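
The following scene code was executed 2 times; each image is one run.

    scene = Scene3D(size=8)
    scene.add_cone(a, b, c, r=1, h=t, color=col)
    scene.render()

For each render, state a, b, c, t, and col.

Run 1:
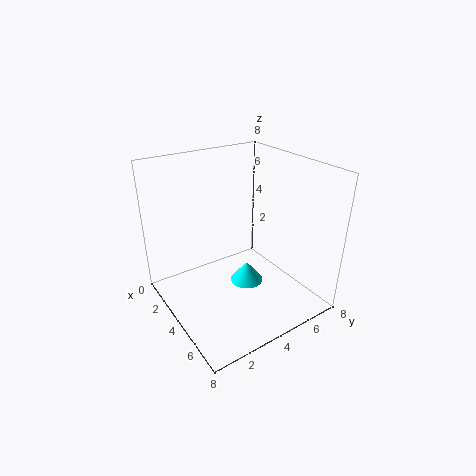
a = 3.5; b = 5; c = 0.5; t = 1.25; col = 'cyan'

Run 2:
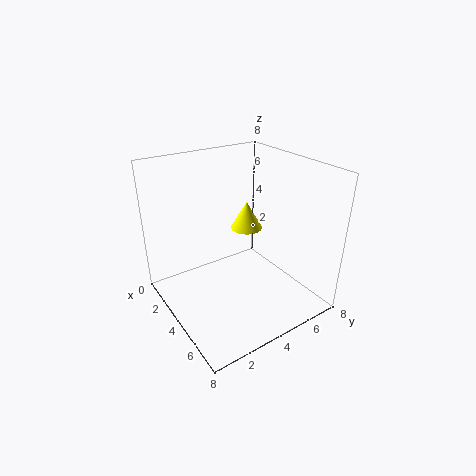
a = 2; b = 6; c = 3.25; t = 1.75; col = 'yellow'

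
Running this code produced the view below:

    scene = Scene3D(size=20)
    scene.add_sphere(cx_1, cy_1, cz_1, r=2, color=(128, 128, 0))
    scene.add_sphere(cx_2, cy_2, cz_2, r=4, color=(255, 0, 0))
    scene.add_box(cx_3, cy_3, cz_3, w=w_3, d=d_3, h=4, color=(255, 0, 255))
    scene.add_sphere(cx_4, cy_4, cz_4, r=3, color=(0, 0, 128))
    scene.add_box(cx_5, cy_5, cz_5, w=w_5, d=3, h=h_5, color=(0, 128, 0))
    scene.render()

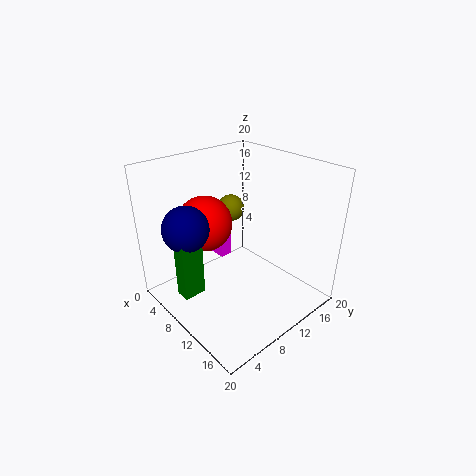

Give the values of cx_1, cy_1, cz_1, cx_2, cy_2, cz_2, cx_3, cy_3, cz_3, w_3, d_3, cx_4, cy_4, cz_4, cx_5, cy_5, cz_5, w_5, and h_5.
cx_1 = 5; cy_1 = 13; cz_1 = 12; cx_2 = 5; cy_2 = 8; cz_2 = 11; cx_3 = 2; cy_3 = 11; cz_3 = 4; w_3 = 3; d_3 = 2; cx_4 = 8; cy_4 = 3; cz_4 = 13; cx_5 = 8; cy_5 = 1; cz_5 = 4; w_5 = 2; h_5 = 8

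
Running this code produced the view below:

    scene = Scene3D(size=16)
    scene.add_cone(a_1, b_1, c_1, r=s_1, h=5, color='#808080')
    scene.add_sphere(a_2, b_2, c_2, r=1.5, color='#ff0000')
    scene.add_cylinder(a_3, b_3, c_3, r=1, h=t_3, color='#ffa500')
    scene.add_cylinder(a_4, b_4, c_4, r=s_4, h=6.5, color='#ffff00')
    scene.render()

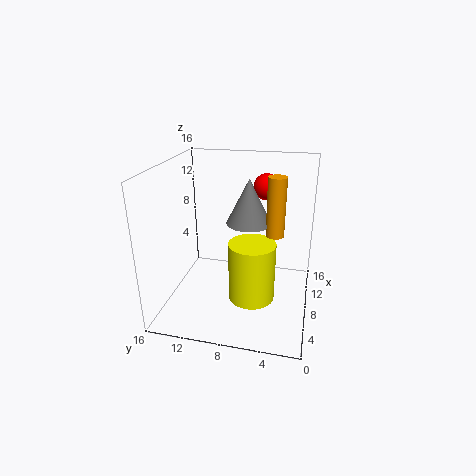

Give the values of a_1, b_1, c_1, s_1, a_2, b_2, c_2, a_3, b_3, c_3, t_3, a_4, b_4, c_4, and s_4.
a_1 = 9
b_1 = 7
c_1 = 9.5
s_1 = 2.5
a_2 = 11.5
b_2 = 5.5
c_2 = 13
a_3 = 8.5
b_3 = 4
c_3 = 8.5
t_3 = 6.5
a_4 = 6
b_4 = 6
c_4 = 2
s_4 = 2.5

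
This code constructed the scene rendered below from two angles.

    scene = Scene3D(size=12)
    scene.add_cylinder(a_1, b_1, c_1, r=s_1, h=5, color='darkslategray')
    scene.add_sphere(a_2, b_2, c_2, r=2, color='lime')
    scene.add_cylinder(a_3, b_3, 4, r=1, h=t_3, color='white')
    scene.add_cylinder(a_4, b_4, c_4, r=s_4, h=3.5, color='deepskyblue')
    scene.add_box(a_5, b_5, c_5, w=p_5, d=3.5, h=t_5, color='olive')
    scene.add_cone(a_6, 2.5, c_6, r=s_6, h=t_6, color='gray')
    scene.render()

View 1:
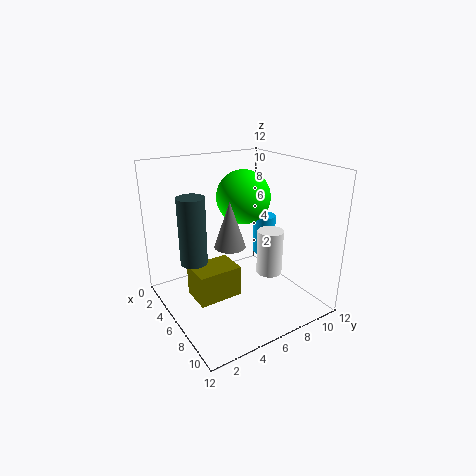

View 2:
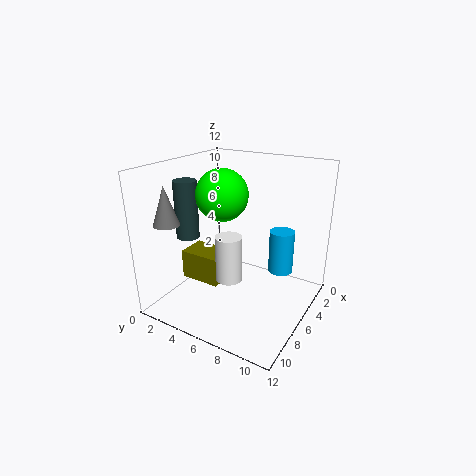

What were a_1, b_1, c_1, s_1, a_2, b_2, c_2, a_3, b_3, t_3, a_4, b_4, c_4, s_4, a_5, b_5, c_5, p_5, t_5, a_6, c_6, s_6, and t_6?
a_1 = 7; b_1 = 1.5; c_1 = 5.5; s_1 = 1; a_2 = 7.5; b_2 = 5.5; c_2 = 10; a_3 = 9; b_3 = 7; t_3 = 3.5; a_4 = 5; b_4 = 9.5; c_4 = 3.5; s_4 = 1; a_5 = 5.5; b_5 = 1.5; c_5 = 2; p_5 = 2.5; t_5 = 2.5; a_6 = 10.5; c_6 = 8; s_6 = 1; t_6 = 3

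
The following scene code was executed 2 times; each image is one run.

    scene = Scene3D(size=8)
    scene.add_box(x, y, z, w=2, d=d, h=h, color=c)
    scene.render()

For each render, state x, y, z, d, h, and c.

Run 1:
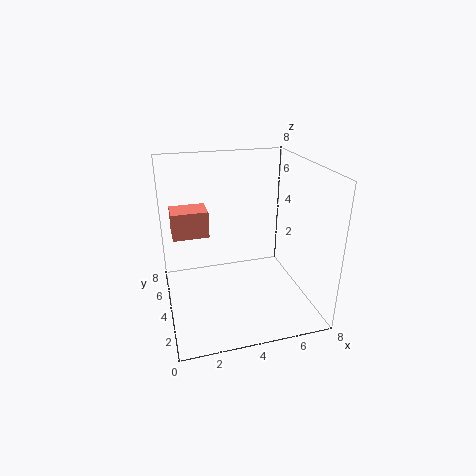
x = 0.5
y = 4.5
z = 4
d = 1.5
h = 1.5
c = 'salmon'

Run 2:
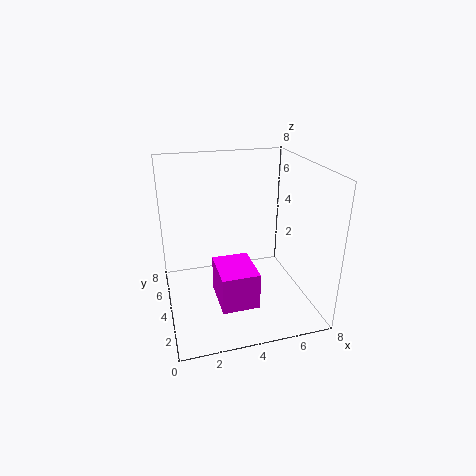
x = 2.5
y = 1.5
z = 1
d = 2.5
h = 2
c = 'magenta'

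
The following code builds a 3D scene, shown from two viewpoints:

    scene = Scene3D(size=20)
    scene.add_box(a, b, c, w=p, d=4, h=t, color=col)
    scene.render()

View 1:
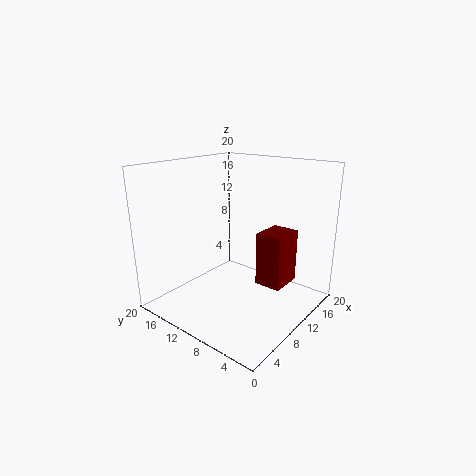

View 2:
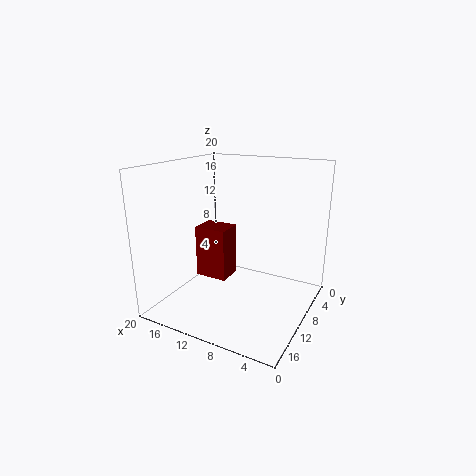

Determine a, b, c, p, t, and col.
a = 13
b = 5
c = 2
p = 5
t = 8
col = 'maroon'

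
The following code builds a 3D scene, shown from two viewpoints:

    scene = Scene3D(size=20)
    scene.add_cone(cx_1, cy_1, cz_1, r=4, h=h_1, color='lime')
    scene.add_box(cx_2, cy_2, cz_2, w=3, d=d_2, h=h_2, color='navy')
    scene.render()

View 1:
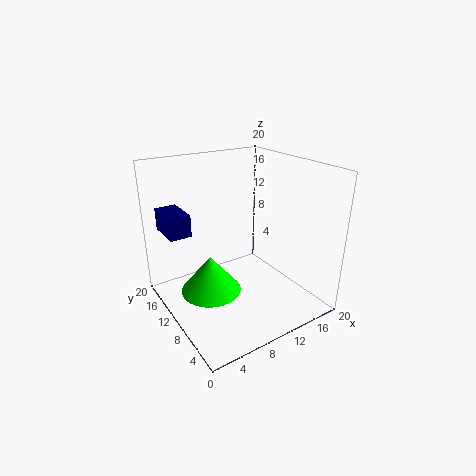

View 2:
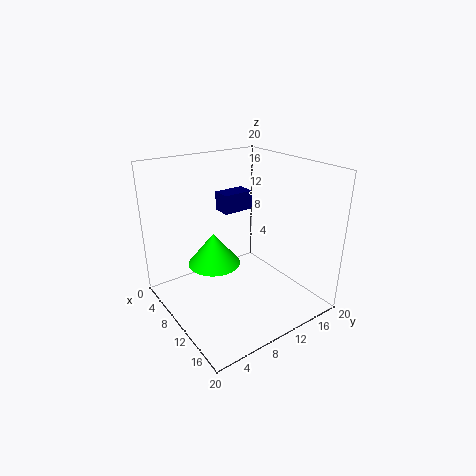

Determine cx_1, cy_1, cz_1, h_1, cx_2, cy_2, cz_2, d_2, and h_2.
cx_1 = 5; cy_1 = 9; cz_1 = 4; h_1 = 5; cx_2 = 1; cy_2 = 12; cz_2 = 11; d_2 = 5; h_2 = 3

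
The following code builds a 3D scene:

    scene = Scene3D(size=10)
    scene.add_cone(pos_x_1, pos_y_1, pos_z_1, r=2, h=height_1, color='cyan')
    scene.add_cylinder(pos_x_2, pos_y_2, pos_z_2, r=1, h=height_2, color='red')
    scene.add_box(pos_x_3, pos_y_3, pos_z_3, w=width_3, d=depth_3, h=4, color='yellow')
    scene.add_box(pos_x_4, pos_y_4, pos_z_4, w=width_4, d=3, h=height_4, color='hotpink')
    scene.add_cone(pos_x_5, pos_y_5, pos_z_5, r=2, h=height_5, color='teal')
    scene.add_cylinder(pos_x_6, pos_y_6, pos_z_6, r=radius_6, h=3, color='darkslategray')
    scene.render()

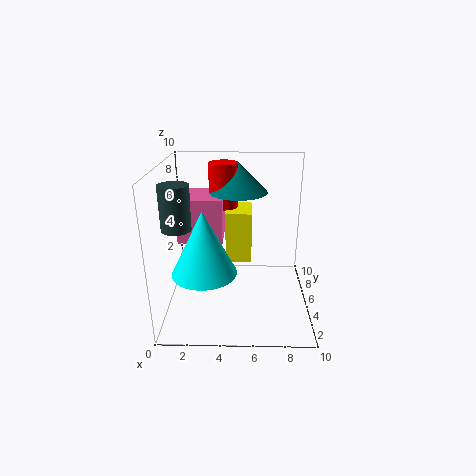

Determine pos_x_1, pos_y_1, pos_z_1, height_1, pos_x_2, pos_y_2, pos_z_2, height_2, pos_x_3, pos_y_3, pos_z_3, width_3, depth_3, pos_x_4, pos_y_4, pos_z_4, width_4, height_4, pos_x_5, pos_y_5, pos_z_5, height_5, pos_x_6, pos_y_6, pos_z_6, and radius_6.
pos_x_1 = 3, pos_y_1 = 2, pos_z_1 = 4, height_1 = 4, pos_x_2 = 4, pos_y_2 = 6, pos_z_2 = 7, height_2 = 3, pos_x_3 = 4, pos_y_3 = 7, pos_z_3 = 2, width_3 = 2, depth_3 = 3, pos_x_4 = 1, pos_y_4 = 4, pos_z_4 = 5, width_4 = 3, height_4 = 3, pos_x_5 = 5, pos_y_5 = 6, pos_z_5 = 8, height_5 = 2, pos_x_6 = 1, pos_y_6 = 4, pos_z_6 = 6, radius_6 = 1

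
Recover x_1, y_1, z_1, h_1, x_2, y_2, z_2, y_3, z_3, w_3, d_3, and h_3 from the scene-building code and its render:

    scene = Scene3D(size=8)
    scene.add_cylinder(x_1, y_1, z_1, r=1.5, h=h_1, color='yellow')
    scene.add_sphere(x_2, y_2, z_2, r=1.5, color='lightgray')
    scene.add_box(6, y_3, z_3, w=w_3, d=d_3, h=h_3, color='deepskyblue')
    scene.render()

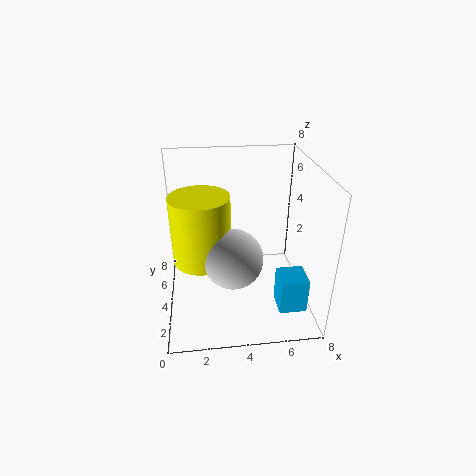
x_1 = 2, y_1 = 3, z_1 = 3.5, h_1 = 3.5, x_2 = 3.5, y_2 = 2, z_2 = 4, y_3 = 1.5, z_3 = 0.5, w_3 = 1.5, d_3 = 1.5, h_3 = 2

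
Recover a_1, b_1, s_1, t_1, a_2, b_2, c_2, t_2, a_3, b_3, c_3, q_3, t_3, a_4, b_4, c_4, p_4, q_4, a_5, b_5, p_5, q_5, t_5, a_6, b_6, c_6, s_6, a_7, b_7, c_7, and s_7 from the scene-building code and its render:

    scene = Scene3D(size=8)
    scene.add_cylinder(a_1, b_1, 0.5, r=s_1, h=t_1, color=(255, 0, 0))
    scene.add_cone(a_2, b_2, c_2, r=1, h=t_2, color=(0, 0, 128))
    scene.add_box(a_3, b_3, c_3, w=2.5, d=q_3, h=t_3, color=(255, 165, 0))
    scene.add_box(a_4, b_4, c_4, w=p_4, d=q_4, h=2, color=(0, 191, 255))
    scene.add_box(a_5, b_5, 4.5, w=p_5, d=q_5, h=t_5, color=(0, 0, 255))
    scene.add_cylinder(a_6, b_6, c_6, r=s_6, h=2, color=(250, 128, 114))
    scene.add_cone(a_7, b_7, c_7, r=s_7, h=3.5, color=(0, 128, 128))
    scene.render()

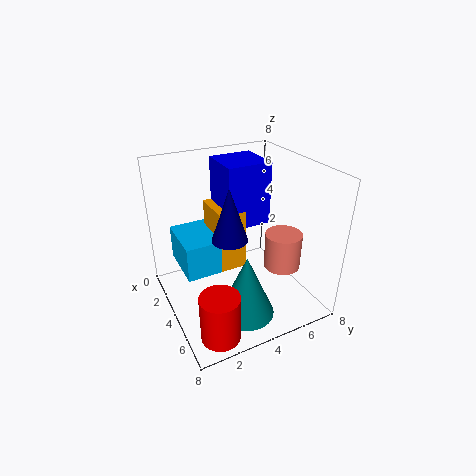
a_1 = 7
b_1 = 1.5
s_1 = 1
t_1 = 2.5
a_2 = 4
b_2 = 3.5
c_2 = 4
t_2 = 3
a_3 = 1.5
b_3 = 3
c_3 = 2
q_3 = 1.5
t_3 = 3.5
a_4 = 1
b_4 = 1
c_4 = 2
p_4 = 3
q_4 = 2.5
a_5 = 1.5
b_5 = 3.5
p_5 = 2.5
q_5 = 2.5
t_5 = 3.5
a_6 = 5.5
b_6 = 6
c_6 = 2.5
s_6 = 1
a_7 = 6
b_7 = 3.5
c_7 = 0.5
s_7 = 1.5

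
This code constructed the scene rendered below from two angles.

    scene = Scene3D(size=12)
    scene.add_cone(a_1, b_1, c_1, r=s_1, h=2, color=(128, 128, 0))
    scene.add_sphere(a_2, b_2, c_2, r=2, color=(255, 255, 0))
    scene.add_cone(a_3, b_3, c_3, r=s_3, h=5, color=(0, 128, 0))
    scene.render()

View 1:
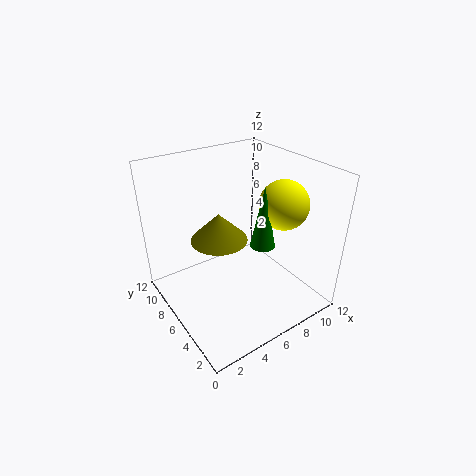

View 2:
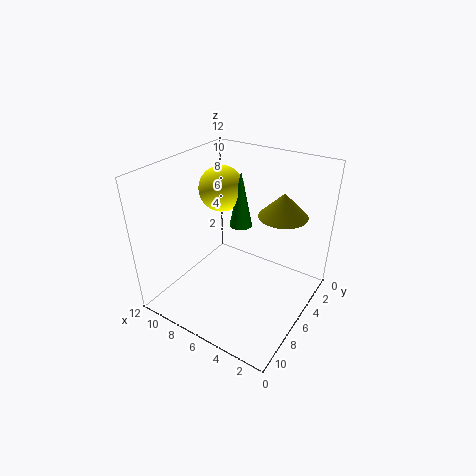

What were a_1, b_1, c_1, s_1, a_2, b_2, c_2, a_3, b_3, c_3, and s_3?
a_1 = 3, b_1 = 4, c_1 = 8, s_1 = 2, a_2 = 9, b_2 = 4, c_2 = 9, a_3 = 7, b_3 = 4, c_3 = 6, s_3 = 1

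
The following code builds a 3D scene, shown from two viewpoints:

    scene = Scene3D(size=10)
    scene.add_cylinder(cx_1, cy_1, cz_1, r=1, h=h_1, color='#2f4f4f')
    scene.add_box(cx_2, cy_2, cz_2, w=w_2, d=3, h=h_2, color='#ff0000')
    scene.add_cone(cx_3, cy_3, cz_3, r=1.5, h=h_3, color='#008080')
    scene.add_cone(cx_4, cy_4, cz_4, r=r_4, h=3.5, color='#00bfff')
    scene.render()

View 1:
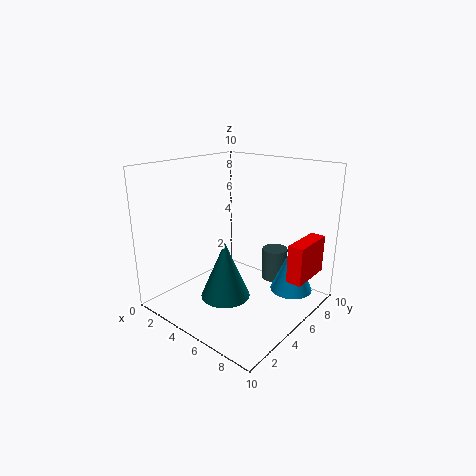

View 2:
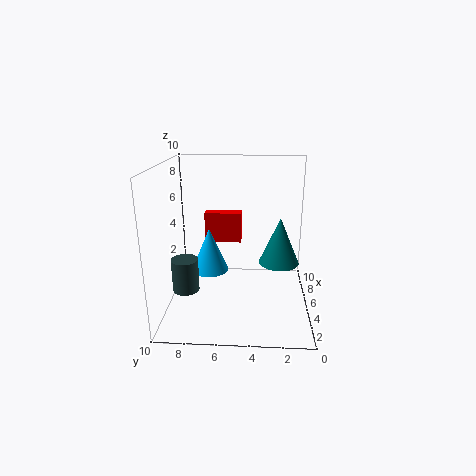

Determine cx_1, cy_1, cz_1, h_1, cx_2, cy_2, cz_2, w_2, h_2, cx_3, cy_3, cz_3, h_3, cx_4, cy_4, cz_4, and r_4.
cx_1 = 5.5, cy_1 = 9, cz_1 = 0.5, h_1 = 2.5, cx_2 = 9, cy_2 = 5, cz_2 = 3, w_2 = 1, h_2 = 2.5, cx_3 = 6.5, cy_3 = 2, cz_3 = 2.5, h_3 = 3.5, cx_4 = 8, cy_4 = 7.5, cz_4 = 1, r_4 = 1.5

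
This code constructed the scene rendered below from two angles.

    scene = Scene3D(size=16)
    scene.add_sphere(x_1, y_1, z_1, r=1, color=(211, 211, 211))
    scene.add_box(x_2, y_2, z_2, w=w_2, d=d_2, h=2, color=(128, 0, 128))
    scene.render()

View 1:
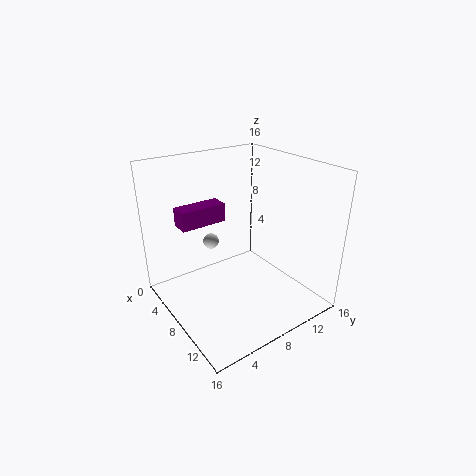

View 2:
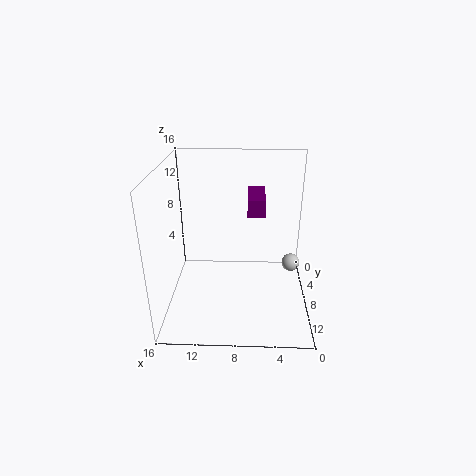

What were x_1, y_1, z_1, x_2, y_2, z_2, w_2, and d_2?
x_1 = 2; y_1 = 8; z_1 = 5; x_2 = 5; y_2 = 2; z_2 = 10; w_2 = 2; d_2 = 5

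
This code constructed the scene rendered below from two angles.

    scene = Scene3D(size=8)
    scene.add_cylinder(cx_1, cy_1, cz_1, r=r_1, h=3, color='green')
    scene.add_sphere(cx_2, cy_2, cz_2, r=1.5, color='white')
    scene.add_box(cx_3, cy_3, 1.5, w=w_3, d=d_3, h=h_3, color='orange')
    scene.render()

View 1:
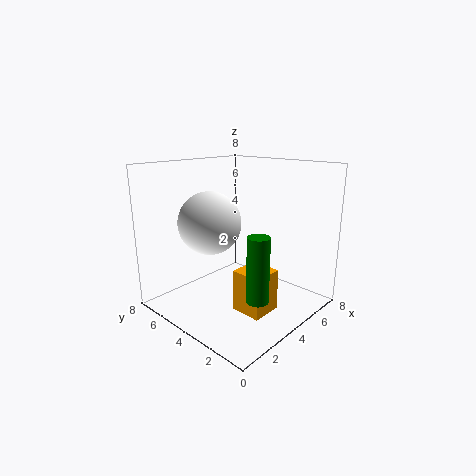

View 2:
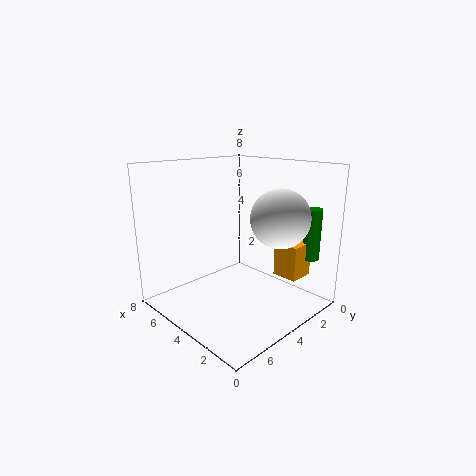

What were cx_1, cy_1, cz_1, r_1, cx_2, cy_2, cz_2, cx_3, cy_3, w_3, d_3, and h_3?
cx_1 = 1.5, cy_1 = 0.5, cz_1 = 2.5, r_1 = 0.5, cx_2 = 1.5, cy_2 = 3.5, cz_2 = 5.5, cx_3 = 1.5, cy_3 = 0.5, w_3 = 1.5, d_3 = 1.5, h_3 = 2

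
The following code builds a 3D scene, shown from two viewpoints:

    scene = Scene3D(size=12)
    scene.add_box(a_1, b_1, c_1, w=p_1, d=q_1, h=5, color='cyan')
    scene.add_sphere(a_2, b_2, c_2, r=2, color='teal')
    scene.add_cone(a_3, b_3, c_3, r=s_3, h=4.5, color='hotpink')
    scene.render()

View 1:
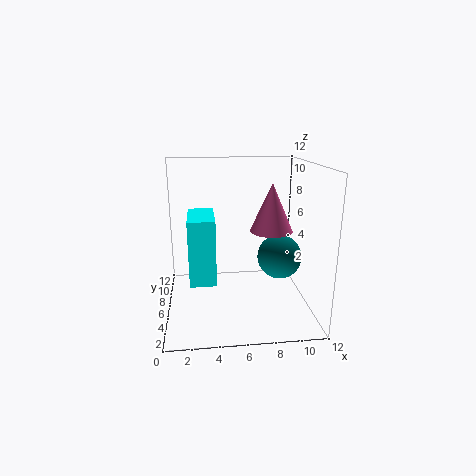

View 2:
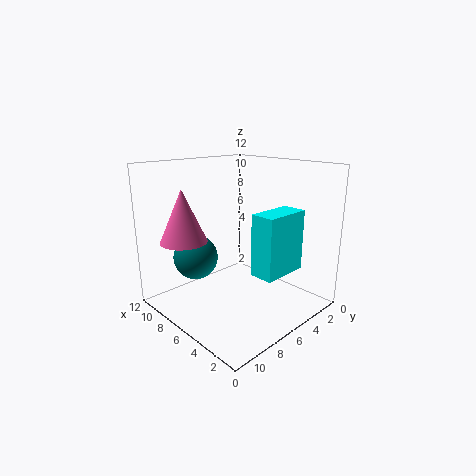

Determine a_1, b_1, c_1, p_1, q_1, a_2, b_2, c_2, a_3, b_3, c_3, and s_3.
a_1 = 2; b_1 = 2.5; c_1 = 3.5; p_1 = 2; q_1 = 4; a_2 = 10; b_2 = 7.5; c_2 = 3.5; a_3 = 9.5; b_3 = 9; c_3 = 5.5; s_3 = 2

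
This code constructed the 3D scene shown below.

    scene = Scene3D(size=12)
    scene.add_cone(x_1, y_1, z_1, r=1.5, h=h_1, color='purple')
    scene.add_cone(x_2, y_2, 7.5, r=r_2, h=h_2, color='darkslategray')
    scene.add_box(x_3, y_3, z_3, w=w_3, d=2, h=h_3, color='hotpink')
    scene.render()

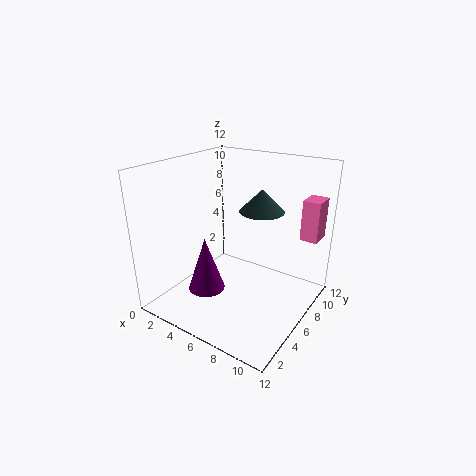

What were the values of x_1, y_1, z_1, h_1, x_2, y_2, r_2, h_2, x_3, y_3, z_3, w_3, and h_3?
x_1 = 4.5; y_1 = 3.5; z_1 = 2; h_1 = 4.5; x_2 = 6.5; y_2 = 9; r_2 = 2; h_2 = 2; x_3 = 10; y_3 = 9.5; z_3 = 5.5; w_3 = 1.5; h_3 = 3.5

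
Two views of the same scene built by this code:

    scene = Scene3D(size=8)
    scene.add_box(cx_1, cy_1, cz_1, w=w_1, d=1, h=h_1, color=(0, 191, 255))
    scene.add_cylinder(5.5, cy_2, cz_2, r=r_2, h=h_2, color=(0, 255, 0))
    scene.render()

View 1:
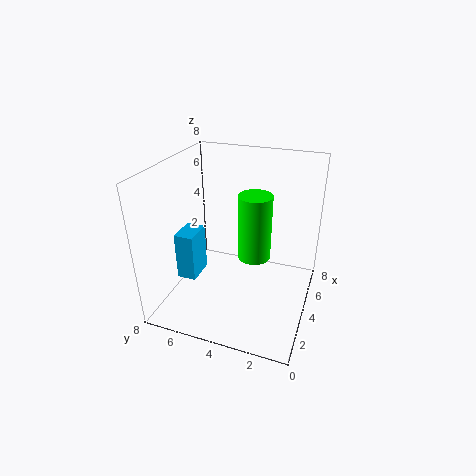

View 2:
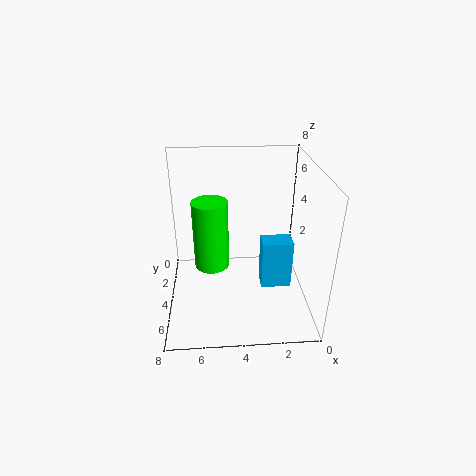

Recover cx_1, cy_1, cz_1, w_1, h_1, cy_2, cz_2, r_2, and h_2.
cx_1 = 1.5; cy_1 = 5.5; cz_1 = 2.5; w_1 = 1.5; h_1 = 2.5; cy_2 = 3.5; cz_2 = 2; r_2 = 1; h_2 = 4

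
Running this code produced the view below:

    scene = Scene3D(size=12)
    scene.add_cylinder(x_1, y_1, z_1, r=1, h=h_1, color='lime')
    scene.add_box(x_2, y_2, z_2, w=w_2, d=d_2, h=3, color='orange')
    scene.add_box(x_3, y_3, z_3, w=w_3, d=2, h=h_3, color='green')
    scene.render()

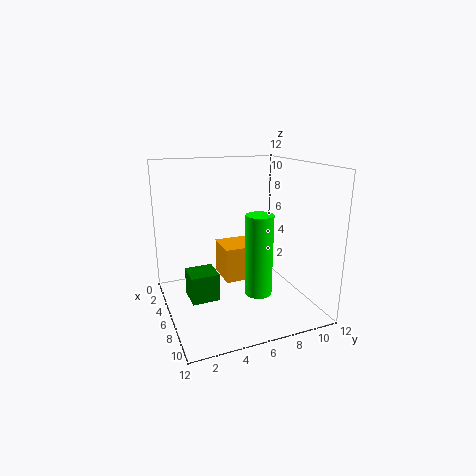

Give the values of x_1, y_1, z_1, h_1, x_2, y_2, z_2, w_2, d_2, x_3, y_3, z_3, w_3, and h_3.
x_1 = 10
y_1 = 6
z_1 = 3
h_1 = 6
x_2 = 3
y_2 = 5
z_2 = 2
w_2 = 3
d_2 = 4
x_3 = 8
y_3 = 1
z_3 = 3
w_3 = 2
h_3 = 2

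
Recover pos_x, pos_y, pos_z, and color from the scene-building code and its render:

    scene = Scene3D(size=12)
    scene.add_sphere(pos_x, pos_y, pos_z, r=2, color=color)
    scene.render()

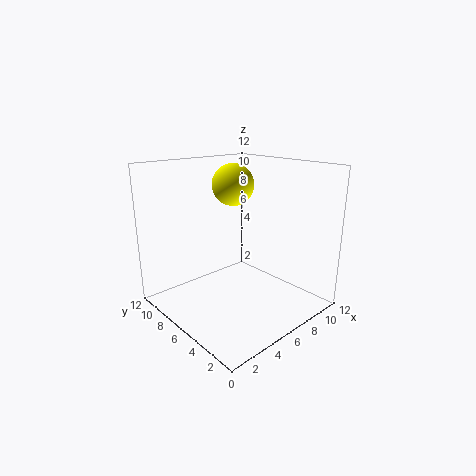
pos_x = 9, pos_y = 10, pos_z = 9.5, color = 'yellow'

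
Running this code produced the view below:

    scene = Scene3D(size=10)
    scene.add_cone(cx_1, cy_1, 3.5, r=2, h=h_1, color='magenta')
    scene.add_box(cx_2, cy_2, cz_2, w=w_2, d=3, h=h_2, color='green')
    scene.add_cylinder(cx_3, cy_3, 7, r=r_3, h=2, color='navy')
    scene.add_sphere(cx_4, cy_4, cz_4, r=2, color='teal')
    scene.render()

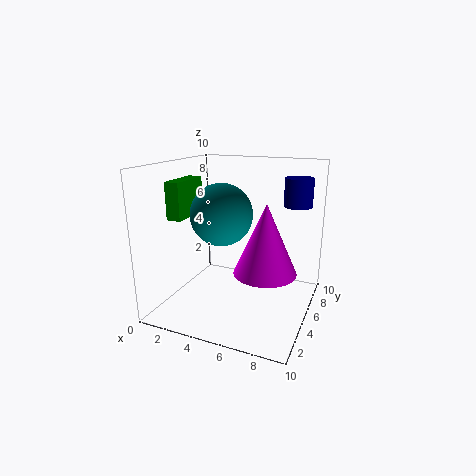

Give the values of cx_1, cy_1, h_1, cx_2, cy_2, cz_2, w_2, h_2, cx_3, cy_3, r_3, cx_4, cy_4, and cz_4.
cx_1 = 7.5; cy_1 = 3.5; h_1 = 4.5; cx_2 = 1; cy_2 = 2.5; cz_2 = 6.5; w_2 = 1; h_2 = 2.5; cx_3 = 8.5; cy_3 = 7.5; r_3 = 1; cx_4 = 4.5; cy_4 = 3.5; cz_4 = 7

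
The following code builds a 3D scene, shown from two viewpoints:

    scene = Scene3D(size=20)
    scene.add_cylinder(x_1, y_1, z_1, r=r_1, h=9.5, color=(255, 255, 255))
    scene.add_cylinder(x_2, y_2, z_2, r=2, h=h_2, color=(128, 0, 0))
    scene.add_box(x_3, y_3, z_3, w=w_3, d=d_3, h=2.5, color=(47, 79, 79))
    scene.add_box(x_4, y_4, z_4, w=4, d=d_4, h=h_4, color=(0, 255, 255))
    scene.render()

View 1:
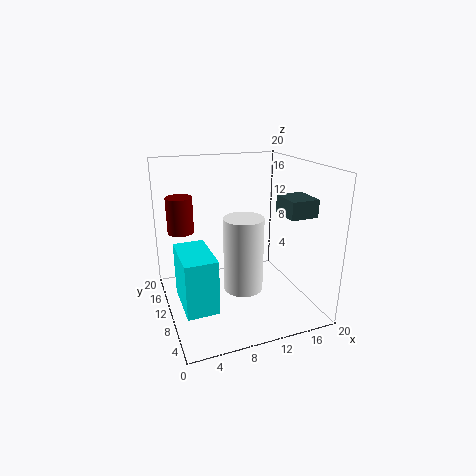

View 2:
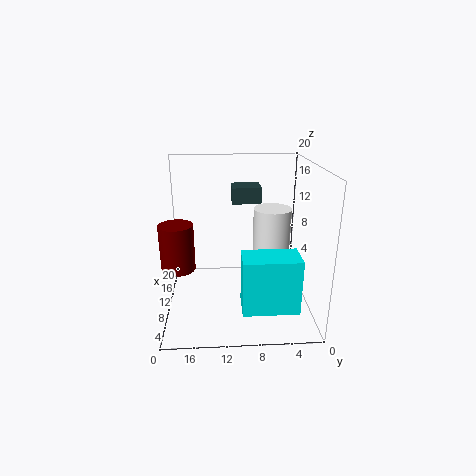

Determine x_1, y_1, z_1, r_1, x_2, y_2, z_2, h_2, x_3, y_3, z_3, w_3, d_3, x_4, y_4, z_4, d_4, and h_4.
x_1 = 9
y_1 = 5.5
z_1 = 5
r_1 = 2.5
x_2 = 3.5
y_2 = 17.5
z_2 = 9
h_2 = 5.5
x_3 = 16
y_3 = 6
z_3 = 13
w_3 = 4
d_3 = 4.5
x_4 = 1
y_4 = 3
z_4 = 3.5
d_4 = 7
h_4 = 7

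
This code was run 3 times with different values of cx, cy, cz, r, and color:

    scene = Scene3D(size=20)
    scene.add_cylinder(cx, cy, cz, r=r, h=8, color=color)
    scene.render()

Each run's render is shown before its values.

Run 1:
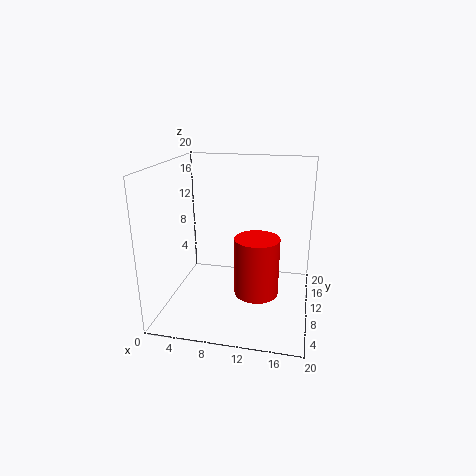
cx = 13
cy = 8
cz = 3
r = 3
color = 'red'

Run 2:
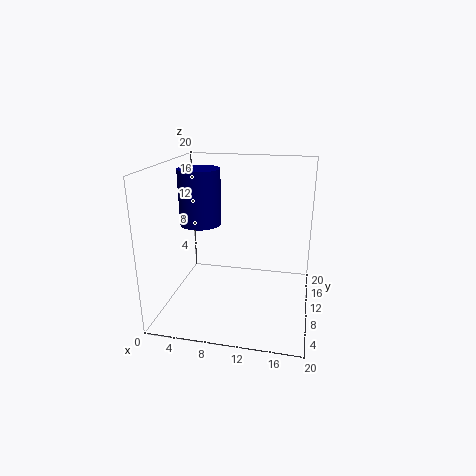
cx = 4
cy = 12
cz = 11
r = 3
color = 'navy'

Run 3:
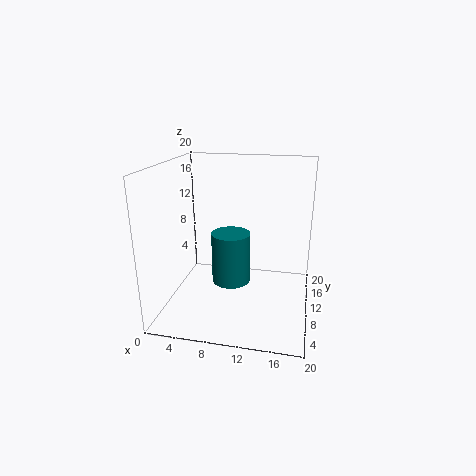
cx = 8
cy = 14
cz = 1
r = 3
color = 'teal'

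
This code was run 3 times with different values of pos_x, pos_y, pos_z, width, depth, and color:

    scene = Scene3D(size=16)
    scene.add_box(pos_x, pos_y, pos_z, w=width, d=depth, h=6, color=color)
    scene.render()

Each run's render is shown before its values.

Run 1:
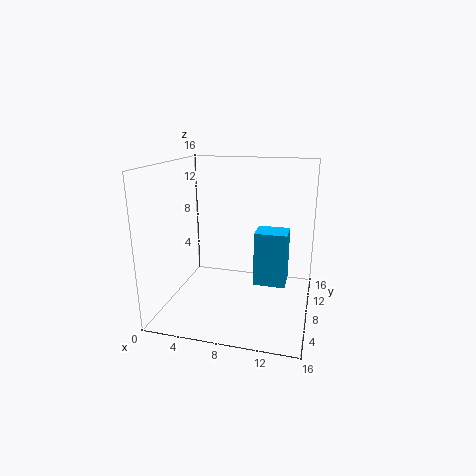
pos_x = 10, pos_y = 7, pos_z = 3, width = 3.5, depth = 3, color = 'deepskyblue'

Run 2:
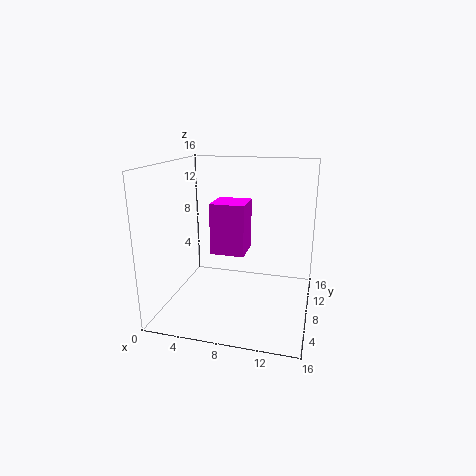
pos_x = 4.5, pos_y = 8.5, pos_z = 5.5, width = 4, depth = 4, color = 'magenta'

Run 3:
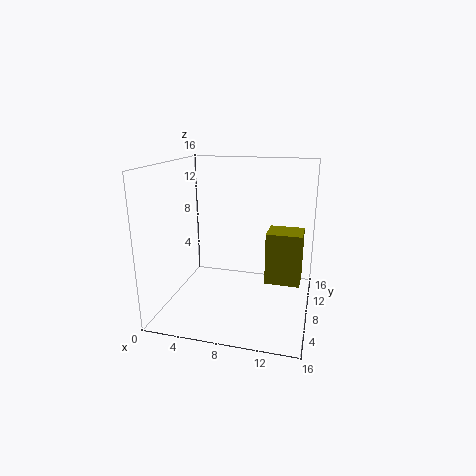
pos_x = 11, pos_y = 8.5, pos_z = 2.5, width = 4, depth = 3.5, color = 'olive'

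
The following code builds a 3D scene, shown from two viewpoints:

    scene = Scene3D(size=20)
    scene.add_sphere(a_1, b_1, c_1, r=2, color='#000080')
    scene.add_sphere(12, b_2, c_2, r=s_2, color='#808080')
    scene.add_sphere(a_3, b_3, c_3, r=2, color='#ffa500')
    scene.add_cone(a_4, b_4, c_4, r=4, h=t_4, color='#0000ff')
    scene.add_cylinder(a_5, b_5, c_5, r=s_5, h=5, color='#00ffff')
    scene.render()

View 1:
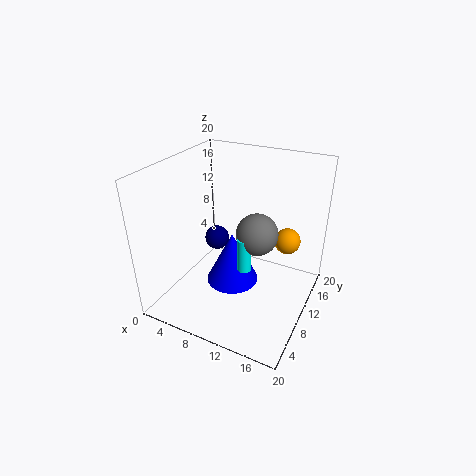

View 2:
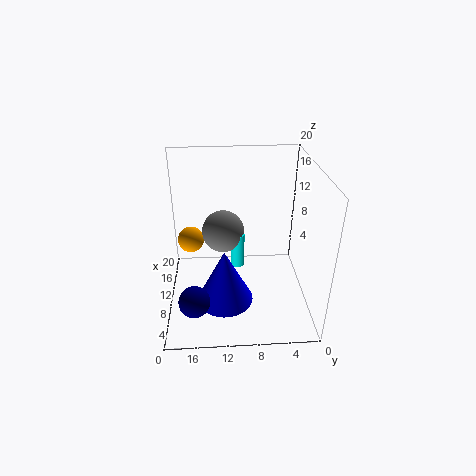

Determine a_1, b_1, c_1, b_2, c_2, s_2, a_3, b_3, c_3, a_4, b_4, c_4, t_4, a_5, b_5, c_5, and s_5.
a_1 = 3, b_1 = 16, c_1 = 5, b_2 = 12, c_2 = 10, s_2 = 3, a_3 = 15, b_3 = 17, c_3 = 7, a_4 = 8, b_4 = 12, c_4 = 1, t_4 = 8, a_5 = 11, b_5 = 10, c_5 = 5, s_5 = 1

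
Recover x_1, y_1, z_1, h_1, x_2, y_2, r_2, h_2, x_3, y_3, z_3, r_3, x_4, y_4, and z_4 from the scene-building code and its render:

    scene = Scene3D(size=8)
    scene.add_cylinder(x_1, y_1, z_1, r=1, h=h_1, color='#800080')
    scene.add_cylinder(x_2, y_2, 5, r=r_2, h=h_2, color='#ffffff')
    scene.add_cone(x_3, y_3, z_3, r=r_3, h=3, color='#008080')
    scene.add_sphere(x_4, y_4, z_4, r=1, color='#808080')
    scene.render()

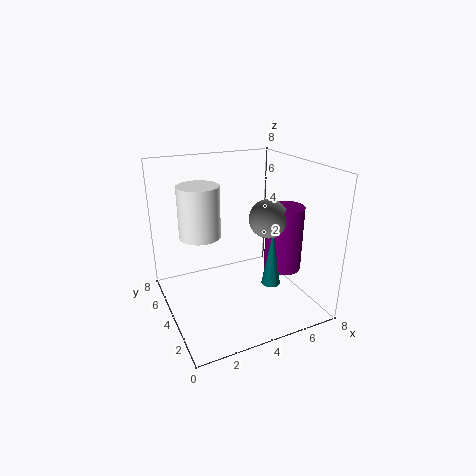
x_1 = 6; y_1 = 2.5; z_1 = 2.5; h_1 = 3.5; x_2 = 1.5; y_2 = 3; r_2 = 1; h_2 = 2.5; x_3 = 5; y_3 = 2; z_3 = 2; r_3 = 0.5; x_4 = 5; y_4 = 2.5; z_4 = 5.5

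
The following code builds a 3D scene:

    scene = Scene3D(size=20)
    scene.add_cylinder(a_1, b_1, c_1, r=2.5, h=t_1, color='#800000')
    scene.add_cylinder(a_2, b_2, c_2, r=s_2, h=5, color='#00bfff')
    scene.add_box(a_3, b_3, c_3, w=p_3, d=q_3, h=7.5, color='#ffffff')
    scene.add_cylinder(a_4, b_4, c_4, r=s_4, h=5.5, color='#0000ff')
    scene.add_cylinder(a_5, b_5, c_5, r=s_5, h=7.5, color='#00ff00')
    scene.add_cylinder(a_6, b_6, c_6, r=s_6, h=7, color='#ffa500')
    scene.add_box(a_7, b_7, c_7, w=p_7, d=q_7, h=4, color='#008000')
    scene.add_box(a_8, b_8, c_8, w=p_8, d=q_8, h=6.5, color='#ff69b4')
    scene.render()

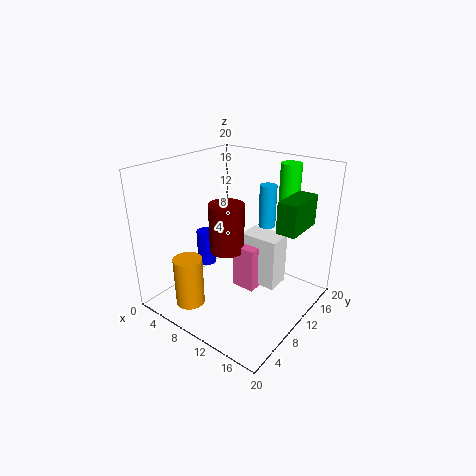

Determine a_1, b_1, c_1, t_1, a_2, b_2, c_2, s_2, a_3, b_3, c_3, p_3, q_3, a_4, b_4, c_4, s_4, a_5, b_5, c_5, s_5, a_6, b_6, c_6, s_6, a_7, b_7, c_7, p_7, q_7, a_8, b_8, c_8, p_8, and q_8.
a_1 = 8, b_1 = 10, c_1 = 7.5, t_1 = 7, a_2 = 15.5, b_2 = 8.5, c_2 = 14, s_2 = 1, a_3 = 9.5, b_3 = 11.5, c_3 = 2.5, p_3 = 5.5, q_3 = 3.5, a_4 = 2, b_4 = 12, c_4 = 2.5, s_4 = 1.5, a_5 = 13.5, b_5 = 17.5, c_5 = 12, s_5 = 1.5, a_6 = 6, b_6 = 4, c_6 = 1, s_6 = 2, a_7 = 16.5, b_7 = 9, c_7 = 13, p_7 = 2.5, q_7 = 5.5, a_8 = 9, b_8 = 10, c_8 = 2, p_8 = 3.5, q_8 = 6.5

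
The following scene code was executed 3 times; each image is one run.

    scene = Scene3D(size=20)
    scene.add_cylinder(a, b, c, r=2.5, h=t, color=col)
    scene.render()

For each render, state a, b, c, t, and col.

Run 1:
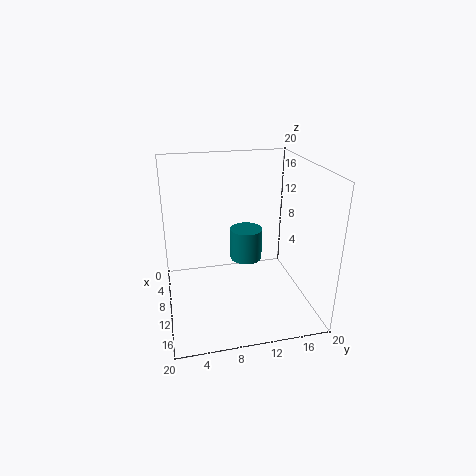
a = 5
b = 12.5
c = 4
t = 5
col = 'teal'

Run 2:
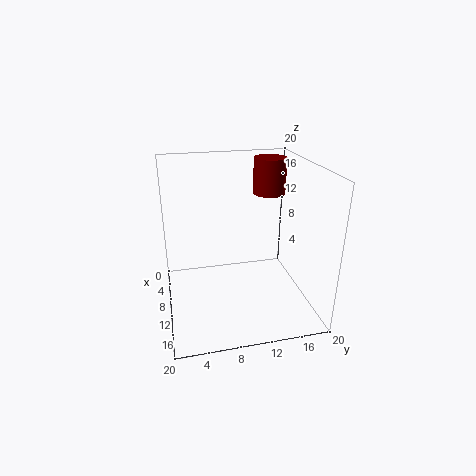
a = 3.5
b = 16.5
c = 14
t = 5.5
col = 'maroon'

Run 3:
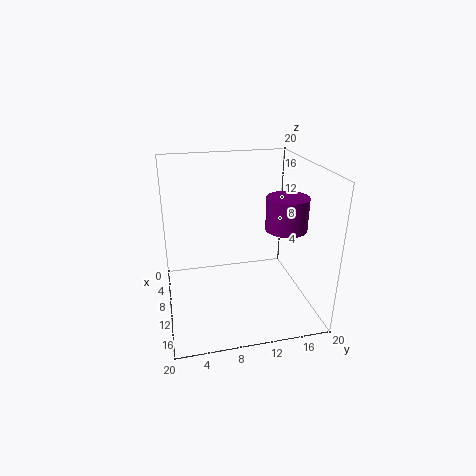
a = 16
b = 14.5
c = 13.5
t = 4
col = 'purple'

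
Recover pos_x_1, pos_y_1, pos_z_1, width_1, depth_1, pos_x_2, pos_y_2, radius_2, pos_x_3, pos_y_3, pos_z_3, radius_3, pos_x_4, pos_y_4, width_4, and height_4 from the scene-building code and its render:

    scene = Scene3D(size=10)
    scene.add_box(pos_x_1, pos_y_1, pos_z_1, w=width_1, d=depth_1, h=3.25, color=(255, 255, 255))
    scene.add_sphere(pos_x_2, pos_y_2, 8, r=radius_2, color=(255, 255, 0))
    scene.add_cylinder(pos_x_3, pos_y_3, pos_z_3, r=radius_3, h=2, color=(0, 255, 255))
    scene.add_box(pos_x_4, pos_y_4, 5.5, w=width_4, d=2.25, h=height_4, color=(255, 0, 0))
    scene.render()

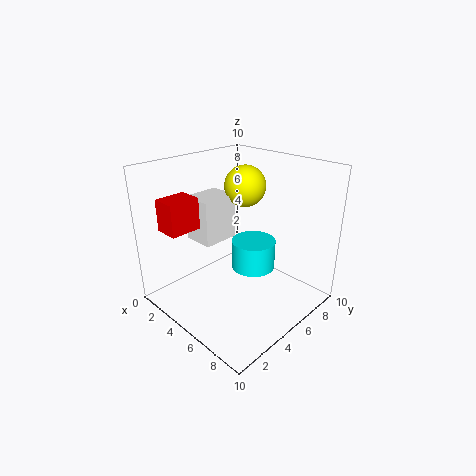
pos_x_1 = 1.25, pos_y_1 = 3.5, pos_z_1 = 4.25, width_1 = 2.25, depth_1 = 2.75, pos_x_2 = 3.75, pos_y_2 = 7, radius_2 = 1.5, pos_x_3 = 6, pos_y_3 = 5.5, pos_z_3 = 3, radius_3 = 1.5, pos_x_4 = 1, pos_y_4 = 1.25, width_4 = 1.75, height_4 = 2.25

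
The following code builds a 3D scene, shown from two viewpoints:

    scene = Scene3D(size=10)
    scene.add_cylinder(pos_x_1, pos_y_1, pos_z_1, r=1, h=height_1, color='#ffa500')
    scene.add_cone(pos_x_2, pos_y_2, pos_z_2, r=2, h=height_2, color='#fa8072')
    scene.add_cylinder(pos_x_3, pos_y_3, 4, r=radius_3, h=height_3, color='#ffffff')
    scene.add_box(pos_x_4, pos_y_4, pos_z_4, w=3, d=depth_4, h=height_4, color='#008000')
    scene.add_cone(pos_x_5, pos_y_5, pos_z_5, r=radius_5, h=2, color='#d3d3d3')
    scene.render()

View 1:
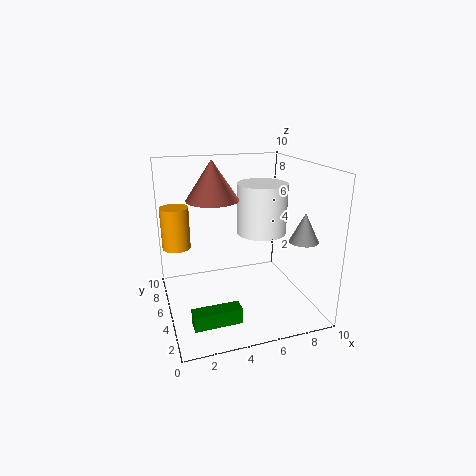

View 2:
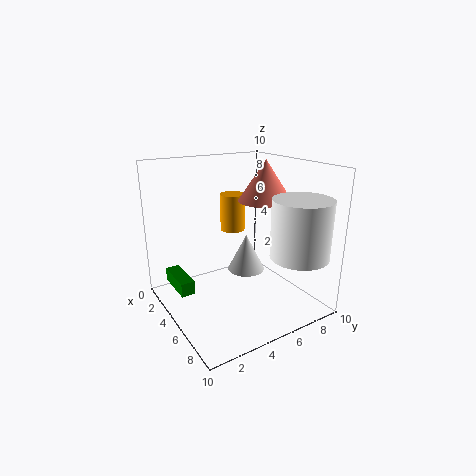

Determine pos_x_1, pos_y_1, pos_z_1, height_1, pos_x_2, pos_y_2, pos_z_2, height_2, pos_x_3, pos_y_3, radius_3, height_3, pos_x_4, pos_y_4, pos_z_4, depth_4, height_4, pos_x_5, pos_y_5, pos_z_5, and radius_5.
pos_x_1 = 1, pos_y_1 = 7, pos_z_1 = 4, height_1 = 3, pos_x_2 = 4, pos_y_2 = 8, pos_z_2 = 7, height_2 = 3, pos_x_3 = 8, pos_y_3 = 8, radius_3 = 2, height_3 = 4, pos_x_4 = 1, pos_y_4 = 1, pos_z_4 = 1, depth_4 = 1, height_4 = 1, pos_x_5 = 9, pos_y_5 = 3, pos_z_5 = 5, radius_5 = 1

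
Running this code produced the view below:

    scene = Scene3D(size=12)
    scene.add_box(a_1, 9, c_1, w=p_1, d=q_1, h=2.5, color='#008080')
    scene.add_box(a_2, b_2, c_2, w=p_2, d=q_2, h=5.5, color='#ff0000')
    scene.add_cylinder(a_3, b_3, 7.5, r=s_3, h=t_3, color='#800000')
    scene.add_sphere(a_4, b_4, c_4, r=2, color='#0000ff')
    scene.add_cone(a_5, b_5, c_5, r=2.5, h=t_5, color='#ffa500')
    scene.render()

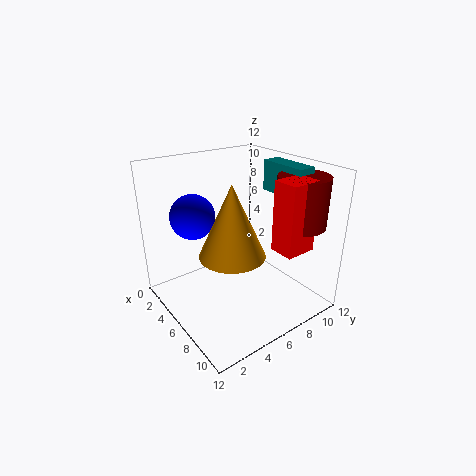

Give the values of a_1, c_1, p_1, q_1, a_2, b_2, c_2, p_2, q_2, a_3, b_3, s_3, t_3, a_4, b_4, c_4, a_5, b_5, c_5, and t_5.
a_1 = 5.5, c_1 = 9.5, p_1 = 4, q_1 = 1.5, a_2 = 9, b_2 = 7, c_2 = 6, p_2 = 2, q_2 = 2.5, a_3 = 9.5, b_3 = 9.5, s_3 = 2, t_3 = 4, a_4 = 2, b_4 = 4, c_4 = 7, a_5 = 8, b_5 = 4, c_5 = 6, t_5 = 5.5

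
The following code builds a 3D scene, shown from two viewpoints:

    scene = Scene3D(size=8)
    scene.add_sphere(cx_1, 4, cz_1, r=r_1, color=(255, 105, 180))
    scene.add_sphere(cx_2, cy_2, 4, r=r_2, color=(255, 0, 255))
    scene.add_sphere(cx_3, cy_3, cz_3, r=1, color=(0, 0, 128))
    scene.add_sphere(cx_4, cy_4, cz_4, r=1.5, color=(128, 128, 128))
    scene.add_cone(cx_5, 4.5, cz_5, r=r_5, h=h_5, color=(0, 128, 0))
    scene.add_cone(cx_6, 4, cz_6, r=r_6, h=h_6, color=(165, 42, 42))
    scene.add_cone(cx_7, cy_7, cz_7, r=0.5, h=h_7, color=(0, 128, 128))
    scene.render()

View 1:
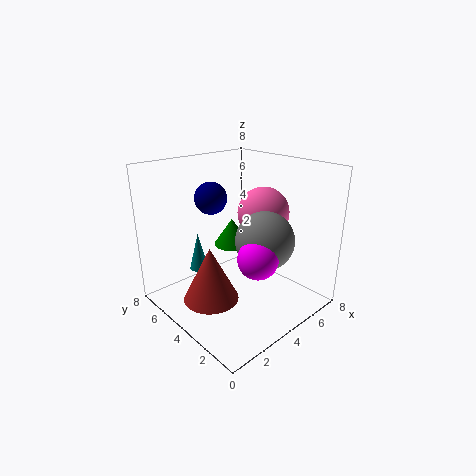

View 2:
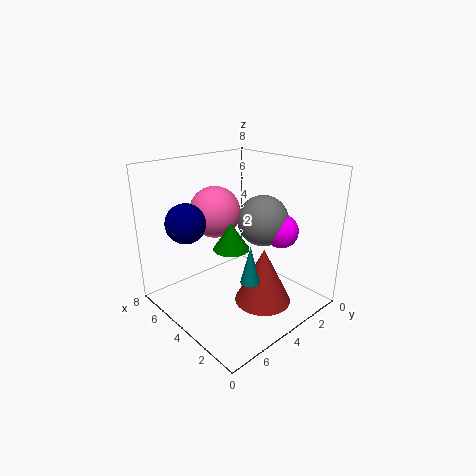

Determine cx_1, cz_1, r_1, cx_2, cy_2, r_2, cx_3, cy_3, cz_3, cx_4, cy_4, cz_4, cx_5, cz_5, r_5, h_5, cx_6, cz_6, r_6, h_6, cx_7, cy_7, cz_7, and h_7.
cx_1 = 6; cz_1 = 5; r_1 = 1.5; cx_2 = 3; cy_2 = 1.5; r_2 = 1; cx_3 = 4.5; cy_3 = 7; cz_3 = 5.5; cx_4 = 4; cy_4 = 2; cz_4 = 4.5; cx_5 = 4; cz_5 = 3.5; r_5 = 1; h_5 = 1.5; cx_6 = 2; cz_6 = 1; r_6 = 1.5; h_6 = 3; cx_7 = 2; cy_7 = 5; cz_7 = 2.5; h_7 = 2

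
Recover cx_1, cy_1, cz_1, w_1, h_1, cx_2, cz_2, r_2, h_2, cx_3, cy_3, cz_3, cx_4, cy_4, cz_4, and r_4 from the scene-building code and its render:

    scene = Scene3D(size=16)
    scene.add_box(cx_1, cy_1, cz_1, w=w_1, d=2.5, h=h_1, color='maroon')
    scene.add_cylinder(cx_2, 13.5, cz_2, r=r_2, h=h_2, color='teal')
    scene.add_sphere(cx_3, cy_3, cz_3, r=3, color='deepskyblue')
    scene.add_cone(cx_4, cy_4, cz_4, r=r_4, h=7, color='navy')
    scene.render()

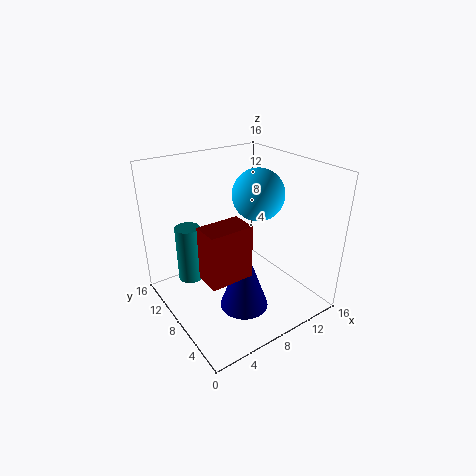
cx_1 = 1; cy_1 = 1.5; cz_1 = 8; w_1 = 4; h_1 = 5; cx_2 = 4.5; cz_2 = 1; r_2 = 1.5; h_2 = 7; cx_3 = 11.5; cy_3 = 9; cz_3 = 12; cx_4 = 6; cy_4 = 4; cz_4 = 2.5; r_4 = 2.5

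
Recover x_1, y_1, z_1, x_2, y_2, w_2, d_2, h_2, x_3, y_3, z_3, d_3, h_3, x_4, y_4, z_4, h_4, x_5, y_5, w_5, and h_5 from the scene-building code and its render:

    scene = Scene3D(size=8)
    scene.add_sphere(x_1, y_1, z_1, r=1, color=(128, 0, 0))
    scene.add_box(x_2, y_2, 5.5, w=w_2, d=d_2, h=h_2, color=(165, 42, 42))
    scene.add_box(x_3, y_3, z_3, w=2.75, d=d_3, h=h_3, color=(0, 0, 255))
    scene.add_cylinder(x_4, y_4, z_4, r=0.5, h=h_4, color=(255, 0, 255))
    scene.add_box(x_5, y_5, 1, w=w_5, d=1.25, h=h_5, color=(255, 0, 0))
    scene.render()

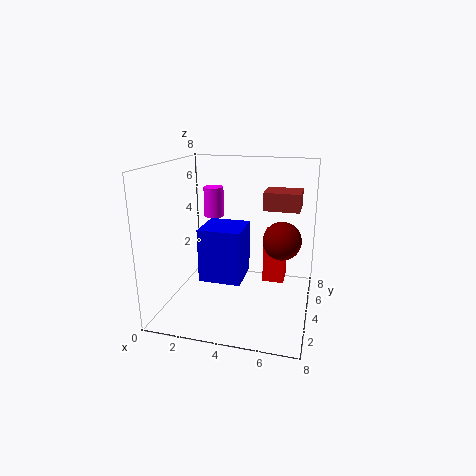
x_1 = 6.5; y_1 = 3.5; z_1 = 4.25; x_2 = 5.25; y_2 = 4.5; w_2 = 2; d_2 = 1.75; h_2 = 1; x_3 = 1; y_3 = 5.25; z_3 = 0.25; d_3 = 2.75; h_3 = 3.5; x_4 = 3; y_4 = 3; z_4 = 5.5; h_4 = 1.5; x_5 = 5.25; y_5 = 5; w_5 = 1.25; h_5 = 3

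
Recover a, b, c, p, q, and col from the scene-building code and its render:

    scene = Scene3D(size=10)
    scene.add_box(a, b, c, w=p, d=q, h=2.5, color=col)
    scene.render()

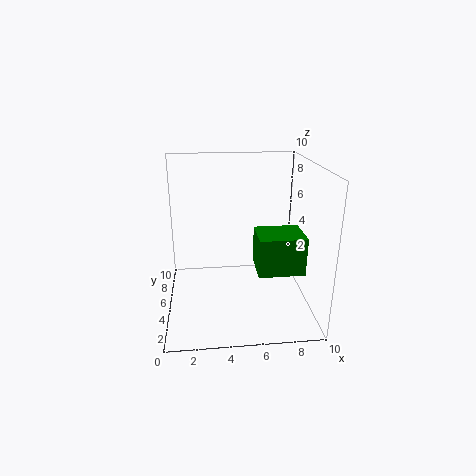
a = 6
b = 2
c = 3.5
p = 3
q = 2.5
col = 'green'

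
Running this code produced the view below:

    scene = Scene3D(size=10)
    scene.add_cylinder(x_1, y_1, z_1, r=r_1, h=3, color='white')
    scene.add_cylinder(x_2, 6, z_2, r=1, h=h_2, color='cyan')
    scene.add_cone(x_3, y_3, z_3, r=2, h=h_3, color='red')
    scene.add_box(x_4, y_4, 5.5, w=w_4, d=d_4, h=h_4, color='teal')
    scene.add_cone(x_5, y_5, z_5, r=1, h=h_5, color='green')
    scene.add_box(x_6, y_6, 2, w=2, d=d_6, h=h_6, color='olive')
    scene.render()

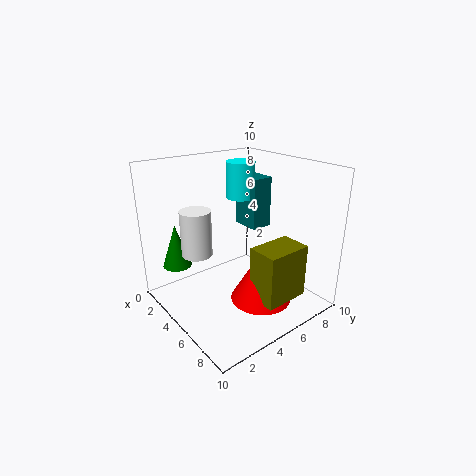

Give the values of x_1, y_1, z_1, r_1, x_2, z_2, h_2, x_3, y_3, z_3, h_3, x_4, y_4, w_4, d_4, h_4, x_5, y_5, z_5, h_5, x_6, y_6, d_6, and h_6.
x_1 = 4.5
y_1 = 2
z_1 = 4.5
r_1 = 1
x_2 = 4
z_2 = 7.5
h_2 = 2.5
x_3 = 7.5
y_3 = 5
z_3 = 1.5
h_3 = 3.5
x_4 = 3.5
y_4 = 6
w_4 = 2
d_4 = 1.5
h_4 = 3.5
x_5 = 2.5
y_5 = 1.5
z_5 = 3
h_5 = 3
x_6 = 7.5
y_6 = 4
d_6 = 3
h_6 = 3.5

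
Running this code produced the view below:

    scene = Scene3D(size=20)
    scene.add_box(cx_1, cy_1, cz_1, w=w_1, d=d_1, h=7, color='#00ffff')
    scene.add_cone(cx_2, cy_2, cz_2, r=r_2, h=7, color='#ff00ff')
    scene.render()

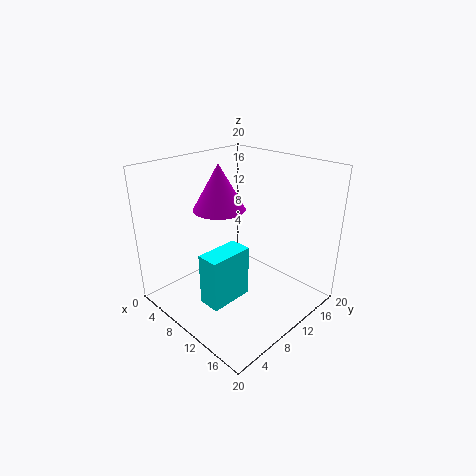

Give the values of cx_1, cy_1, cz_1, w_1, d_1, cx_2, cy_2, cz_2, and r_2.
cx_1 = 10; cy_1 = 3; cz_1 = 3; w_1 = 3; d_1 = 6; cx_2 = 4; cy_2 = 12; cz_2 = 12; r_2 = 4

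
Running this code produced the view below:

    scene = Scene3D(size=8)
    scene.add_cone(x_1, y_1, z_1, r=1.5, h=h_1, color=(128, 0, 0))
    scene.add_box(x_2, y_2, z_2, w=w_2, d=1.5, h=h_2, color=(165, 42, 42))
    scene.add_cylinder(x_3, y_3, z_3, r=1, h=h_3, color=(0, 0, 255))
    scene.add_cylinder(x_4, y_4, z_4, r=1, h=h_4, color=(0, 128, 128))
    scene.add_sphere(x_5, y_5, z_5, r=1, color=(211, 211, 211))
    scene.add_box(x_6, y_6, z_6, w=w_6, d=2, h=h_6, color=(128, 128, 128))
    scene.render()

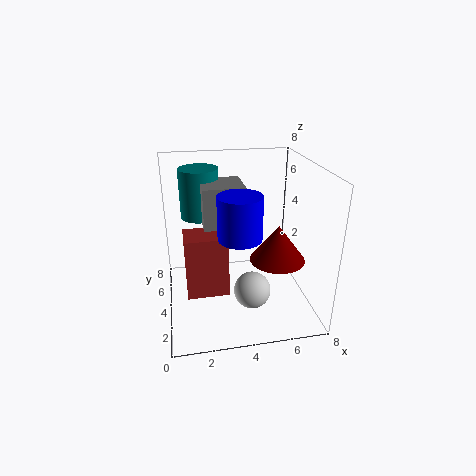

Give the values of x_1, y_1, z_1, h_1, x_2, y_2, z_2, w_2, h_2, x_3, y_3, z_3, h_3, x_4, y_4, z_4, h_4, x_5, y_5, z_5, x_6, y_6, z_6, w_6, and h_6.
x_1 = 6, y_1 = 3, z_1 = 3, h_1 = 2, x_2 = 1, y_2 = 1, z_2 = 2.5, w_2 = 2, h_2 = 3, x_3 = 3.5, y_3 = 1, z_3 = 5.5, h_3 = 2, x_4 = 2, y_4 = 4, z_4 = 5.5, h_4 = 2.5, x_5 = 4.5, y_5 = 2.5, z_5 = 1.5, x_6 = 2, y_6 = 2, z_6 = 5.5, w_6 = 2, h_6 = 2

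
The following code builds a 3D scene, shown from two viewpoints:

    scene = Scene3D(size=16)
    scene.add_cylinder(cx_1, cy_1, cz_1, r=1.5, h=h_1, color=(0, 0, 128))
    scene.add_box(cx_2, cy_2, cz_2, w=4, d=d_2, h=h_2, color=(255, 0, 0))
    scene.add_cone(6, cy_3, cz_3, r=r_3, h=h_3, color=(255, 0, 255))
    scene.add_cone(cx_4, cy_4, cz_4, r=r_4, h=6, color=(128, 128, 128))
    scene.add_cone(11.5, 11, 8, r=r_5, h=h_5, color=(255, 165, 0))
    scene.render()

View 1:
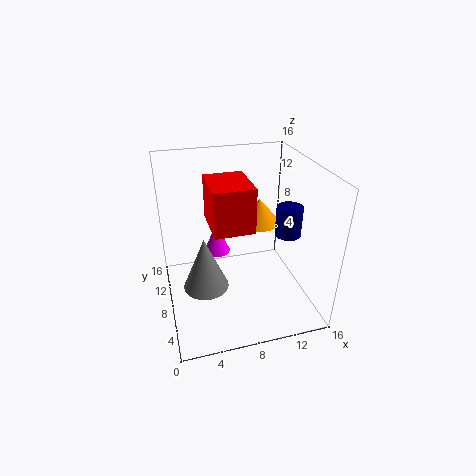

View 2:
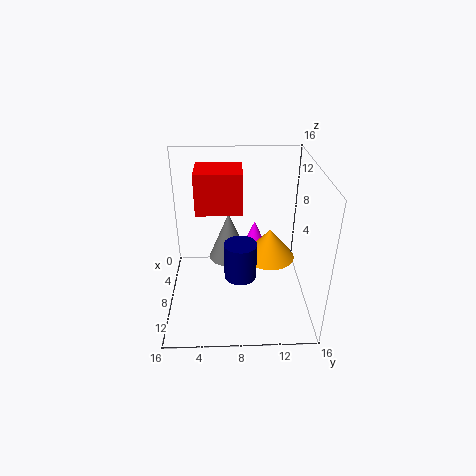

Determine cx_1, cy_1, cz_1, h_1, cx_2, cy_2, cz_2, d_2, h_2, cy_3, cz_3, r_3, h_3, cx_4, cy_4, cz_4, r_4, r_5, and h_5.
cx_1 = 14
cy_1 = 8
cz_1 = 7.5
h_1 = 3.5
cx_2 = 4.5
cy_2 = 3.5
cz_2 = 11
d_2 = 5
h_2 = 4.5
cy_3 = 10
cz_3 = 5.5
r_3 = 1.5
h_3 = 3.5
cx_4 = 4
cy_4 = 7
cz_4 = 3
r_4 = 2.5
r_5 = 2.5
h_5 = 3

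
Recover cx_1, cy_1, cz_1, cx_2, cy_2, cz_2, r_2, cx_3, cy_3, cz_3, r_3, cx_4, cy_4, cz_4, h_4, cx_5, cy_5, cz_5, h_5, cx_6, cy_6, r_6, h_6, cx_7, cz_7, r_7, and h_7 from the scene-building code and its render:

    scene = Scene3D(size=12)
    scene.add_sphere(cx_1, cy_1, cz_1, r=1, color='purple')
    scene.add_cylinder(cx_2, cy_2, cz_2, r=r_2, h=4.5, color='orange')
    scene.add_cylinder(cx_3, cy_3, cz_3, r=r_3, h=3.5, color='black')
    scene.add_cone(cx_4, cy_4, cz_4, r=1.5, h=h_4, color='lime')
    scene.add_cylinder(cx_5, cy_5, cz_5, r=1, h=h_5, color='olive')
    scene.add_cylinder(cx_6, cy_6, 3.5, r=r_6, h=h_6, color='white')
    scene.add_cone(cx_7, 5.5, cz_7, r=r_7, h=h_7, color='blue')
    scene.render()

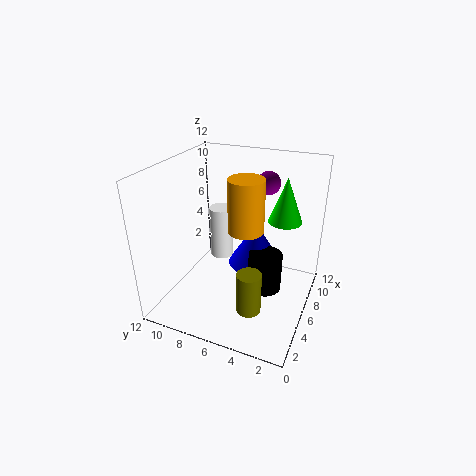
cx_1 = 9; cy_1 = 4.5; cz_1 = 10; cx_2 = 6.5; cy_2 = 5.5; cz_2 = 6.5; r_2 = 1.5; cx_3 = 7.5; cy_3 = 4; cz_3 = 0.5; r_3 = 1.5; cx_4 = 9.5; cy_4 = 3; cz_4 = 6.5; h_4 = 4; cx_5 = 3.5; cy_5 = 4; cz_5 = 1; h_5 = 3.5; cx_6 = 7; cy_6 = 8; r_6 = 1; h_6 = 4.5; cx_7 = 9; cz_7 = 2; r_7 = 2.5; h_7 = 4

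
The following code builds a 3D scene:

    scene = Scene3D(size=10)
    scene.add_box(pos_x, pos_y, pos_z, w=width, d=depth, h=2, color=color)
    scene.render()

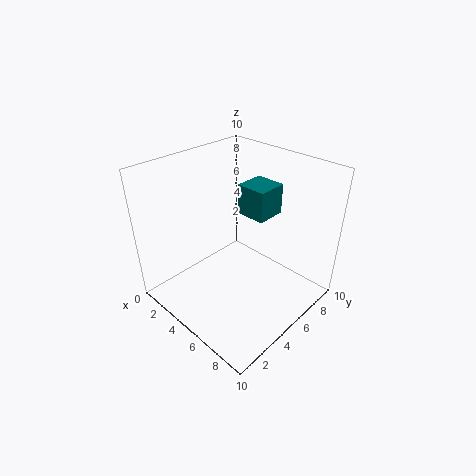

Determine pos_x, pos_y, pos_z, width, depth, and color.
pos_x = 5
pos_y = 5
pos_z = 7
width = 2
depth = 2
color = 'teal'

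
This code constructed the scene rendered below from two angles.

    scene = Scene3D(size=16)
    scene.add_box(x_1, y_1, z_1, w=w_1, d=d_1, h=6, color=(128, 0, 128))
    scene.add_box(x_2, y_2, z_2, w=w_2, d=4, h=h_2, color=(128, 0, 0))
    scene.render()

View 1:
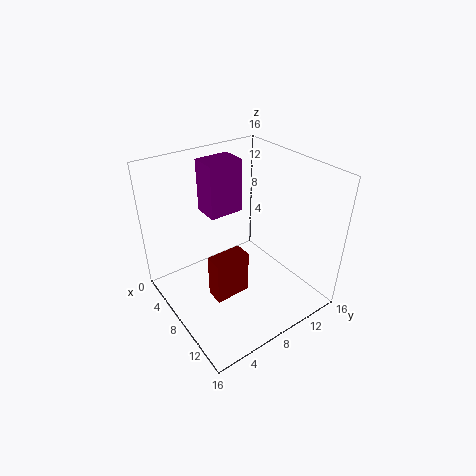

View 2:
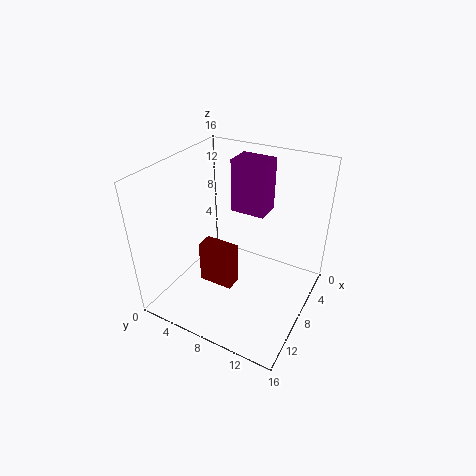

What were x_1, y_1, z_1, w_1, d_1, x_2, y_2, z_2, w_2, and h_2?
x_1 = 3, y_1 = 6, z_1 = 10, w_1 = 3, d_1 = 4, x_2 = 8, y_2 = 4, z_2 = 2, w_2 = 2, h_2 = 5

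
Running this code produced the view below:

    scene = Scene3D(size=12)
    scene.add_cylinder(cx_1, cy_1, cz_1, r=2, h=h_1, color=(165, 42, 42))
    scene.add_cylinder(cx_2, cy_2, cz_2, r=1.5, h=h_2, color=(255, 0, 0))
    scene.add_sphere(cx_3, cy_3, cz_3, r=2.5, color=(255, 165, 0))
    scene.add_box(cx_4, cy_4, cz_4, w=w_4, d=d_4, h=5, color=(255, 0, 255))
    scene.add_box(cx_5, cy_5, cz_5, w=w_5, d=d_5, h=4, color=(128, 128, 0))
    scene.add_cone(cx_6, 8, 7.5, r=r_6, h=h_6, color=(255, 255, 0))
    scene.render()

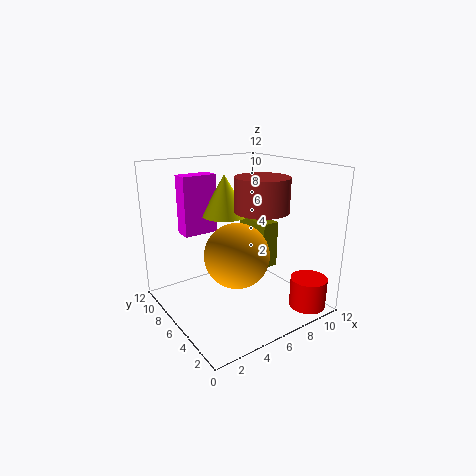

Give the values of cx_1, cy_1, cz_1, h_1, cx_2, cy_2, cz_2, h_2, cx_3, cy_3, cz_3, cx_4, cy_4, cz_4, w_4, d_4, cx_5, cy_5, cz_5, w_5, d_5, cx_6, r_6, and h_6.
cx_1 = 6
cy_1 = 3
cz_1 = 9
h_1 = 2.5
cx_2 = 10
cy_2 = 1.5
cz_2 = 0.5
h_2 = 2.5
cx_3 = 4.5
cy_3 = 4
cz_3 = 5.5
cx_4 = 2.5
cy_4 = 8.5
cz_4 = 6
w_4 = 3
d_4 = 1.5
cx_5 = 8
cy_5 = 5
cz_5 = 3
w_5 = 1.5
d_5 = 3.5
cx_6 = 6
r_6 = 2
h_6 = 3.5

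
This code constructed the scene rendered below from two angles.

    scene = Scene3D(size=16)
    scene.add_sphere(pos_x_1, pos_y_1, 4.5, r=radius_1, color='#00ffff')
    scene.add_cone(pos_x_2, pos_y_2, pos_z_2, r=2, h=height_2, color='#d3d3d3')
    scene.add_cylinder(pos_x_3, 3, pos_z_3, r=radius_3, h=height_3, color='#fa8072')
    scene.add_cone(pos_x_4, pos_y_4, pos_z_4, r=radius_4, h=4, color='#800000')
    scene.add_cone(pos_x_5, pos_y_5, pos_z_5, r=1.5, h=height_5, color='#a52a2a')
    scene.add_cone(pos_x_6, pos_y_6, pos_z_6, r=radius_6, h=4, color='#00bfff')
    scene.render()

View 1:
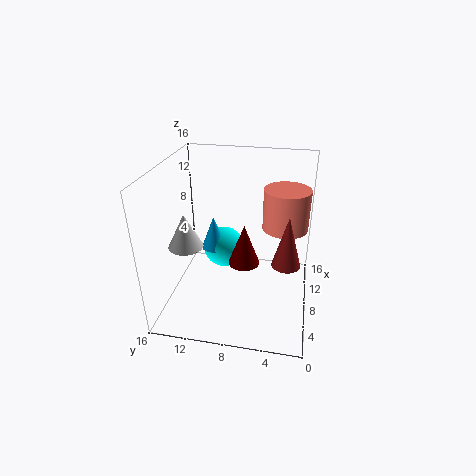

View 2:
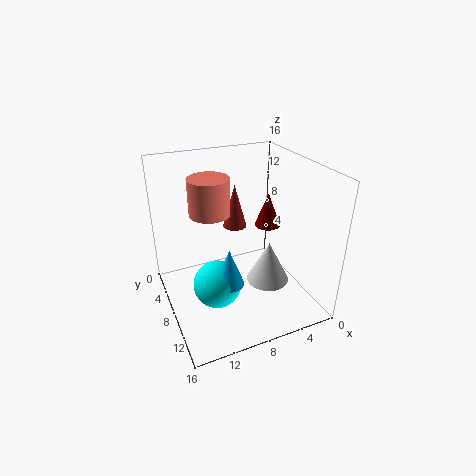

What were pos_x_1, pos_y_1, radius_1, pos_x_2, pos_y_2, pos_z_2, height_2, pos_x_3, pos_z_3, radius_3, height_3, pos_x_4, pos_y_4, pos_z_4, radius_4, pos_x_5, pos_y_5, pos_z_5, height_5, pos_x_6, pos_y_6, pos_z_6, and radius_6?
pos_x_1 = 11.5, pos_y_1 = 10.5, radius_1 = 2.5, pos_x_2 = 7.5, pos_y_2 = 14, pos_z_2 = 6.5, height_2 = 4, pos_x_3 = 9.5, pos_z_3 = 9, radius_3 = 2.5, height_3 = 4.5, pos_x_4 = 3.5, pos_y_4 = 6.5, pos_z_4 = 8, radius_4 = 1.5, pos_x_5 = 6, pos_y_5 = 2.5, pos_z_5 = 6.5, height_5 = 5.5, pos_x_6 = 10.5, pos_y_6 = 11.5, pos_z_6 = 5, radius_6 = 1.5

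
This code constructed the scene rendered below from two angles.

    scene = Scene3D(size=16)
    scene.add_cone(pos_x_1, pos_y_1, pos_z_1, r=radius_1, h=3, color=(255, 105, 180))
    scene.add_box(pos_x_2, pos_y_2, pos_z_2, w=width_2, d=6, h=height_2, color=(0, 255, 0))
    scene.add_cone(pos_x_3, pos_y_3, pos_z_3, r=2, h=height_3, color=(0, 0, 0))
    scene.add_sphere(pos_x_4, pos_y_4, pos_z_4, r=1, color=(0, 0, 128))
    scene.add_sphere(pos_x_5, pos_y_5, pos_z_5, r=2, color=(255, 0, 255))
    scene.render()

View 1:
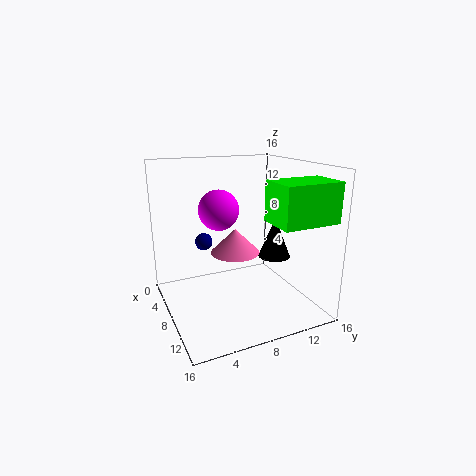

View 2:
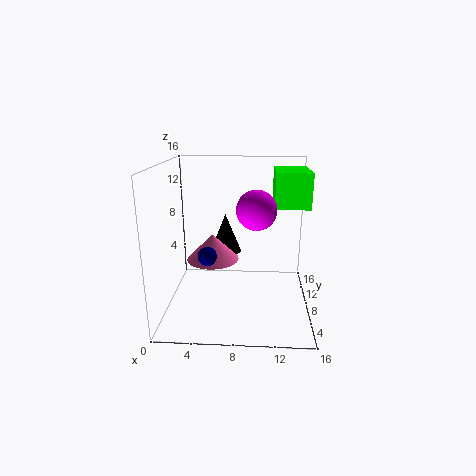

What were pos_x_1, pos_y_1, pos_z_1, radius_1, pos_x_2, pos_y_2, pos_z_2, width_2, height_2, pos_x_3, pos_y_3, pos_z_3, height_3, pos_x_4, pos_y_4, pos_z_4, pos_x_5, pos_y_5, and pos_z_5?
pos_x_1 = 5; pos_y_1 = 9; pos_z_1 = 5; radius_1 = 3; pos_x_2 = 12; pos_y_2 = 9; pos_z_2 = 11; width_2 = 4; height_2 = 4; pos_x_3 = 6; pos_y_3 = 14; pos_z_3 = 4; height_3 = 5; pos_x_4 = 5; pos_y_4 = 5; pos_z_4 = 7; pos_x_5 = 10; pos_y_5 = 5; pos_z_5 = 12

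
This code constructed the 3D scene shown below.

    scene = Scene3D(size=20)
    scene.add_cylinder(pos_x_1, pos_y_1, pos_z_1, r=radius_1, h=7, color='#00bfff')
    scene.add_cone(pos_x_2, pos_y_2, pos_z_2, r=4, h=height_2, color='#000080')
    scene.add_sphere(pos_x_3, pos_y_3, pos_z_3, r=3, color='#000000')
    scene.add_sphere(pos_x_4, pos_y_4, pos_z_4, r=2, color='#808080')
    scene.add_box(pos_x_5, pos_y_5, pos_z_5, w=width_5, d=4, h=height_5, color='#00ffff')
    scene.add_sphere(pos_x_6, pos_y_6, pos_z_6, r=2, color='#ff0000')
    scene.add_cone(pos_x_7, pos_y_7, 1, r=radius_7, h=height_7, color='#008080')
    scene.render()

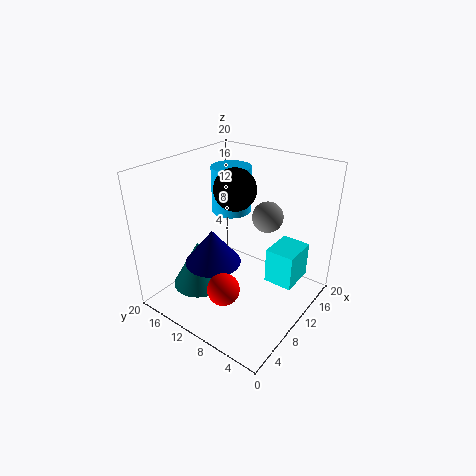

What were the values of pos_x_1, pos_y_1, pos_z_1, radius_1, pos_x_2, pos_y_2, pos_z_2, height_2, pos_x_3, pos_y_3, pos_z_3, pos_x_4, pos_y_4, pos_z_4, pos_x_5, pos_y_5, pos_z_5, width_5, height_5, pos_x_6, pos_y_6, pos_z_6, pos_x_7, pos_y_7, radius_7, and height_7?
pos_x_1 = 15; pos_y_1 = 15; pos_z_1 = 11; radius_1 = 3; pos_x_2 = 8; pos_y_2 = 13; pos_z_2 = 6; height_2 = 5; pos_x_3 = 12; pos_y_3 = 12; pos_z_3 = 16; pos_x_4 = 11; pos_y_4 = 6; pos_z_4 = 14; pos_x_5 = 11; pos_y_5 = 2; pos_z_5 = 4; width_5 = 5; height_5 = 5; pos_x_6 = 3; pos_y_6 = 7; pos_z_6 = 7; pos_x_7 = 8; pos_y_7 = 16; radius_7 = 4; height_7 = 7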